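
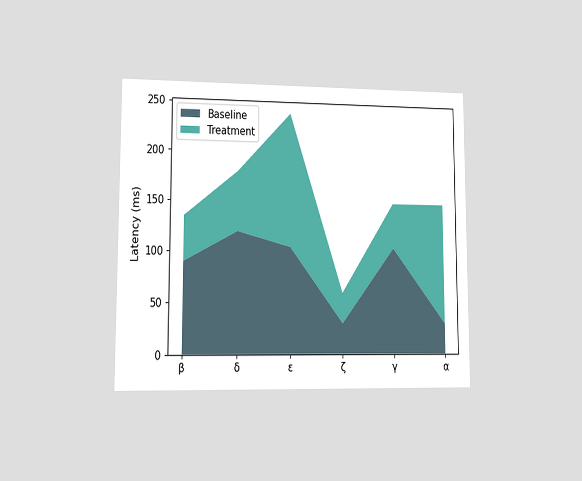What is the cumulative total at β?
The chart is viewed at a slight angle. The stacked total at β reaches 135ms.

135ms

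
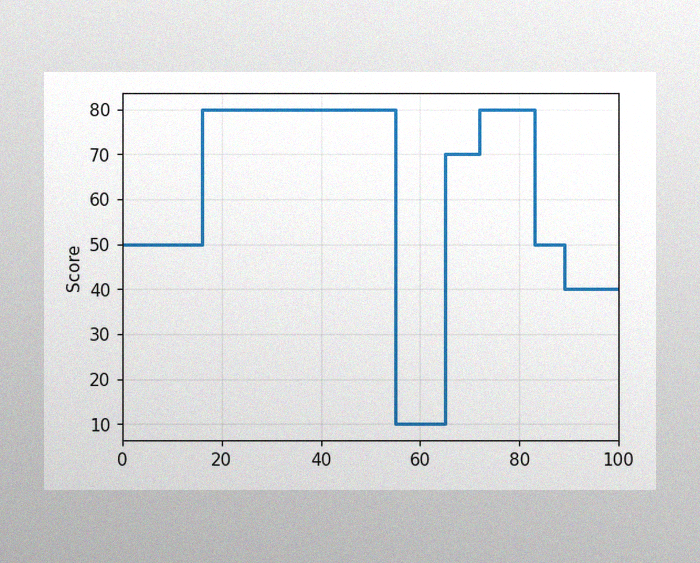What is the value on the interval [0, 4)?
50

The image has some photo noise and uneven lighting. On [0, 4) the step sits at 50.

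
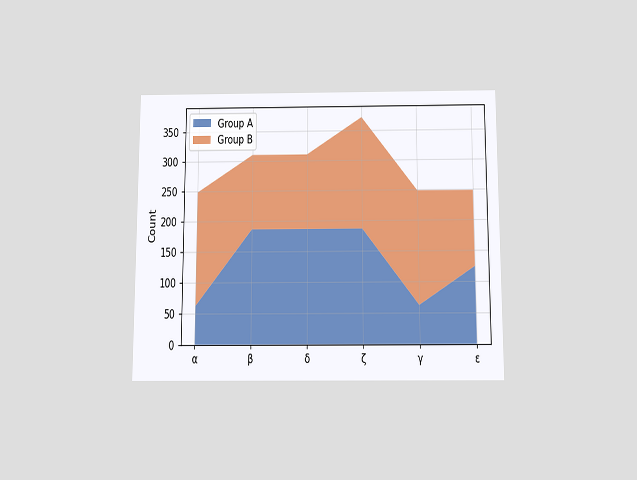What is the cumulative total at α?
248

The chart is viewed slightly from below. The stacked total at α reaches 248.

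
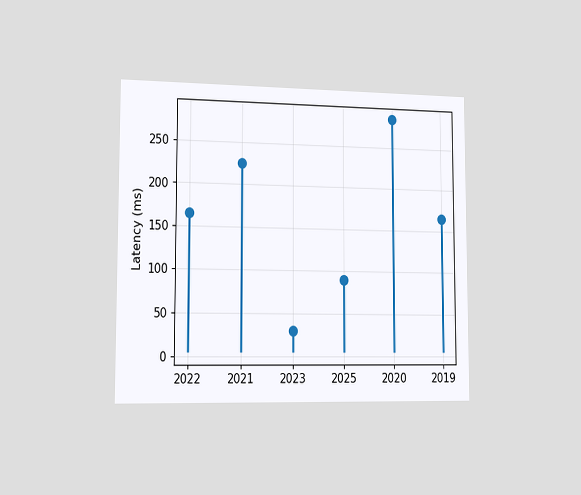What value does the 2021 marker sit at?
225ms

The chart is viewed slightly from the left. The 2021 marker sits at 225ms.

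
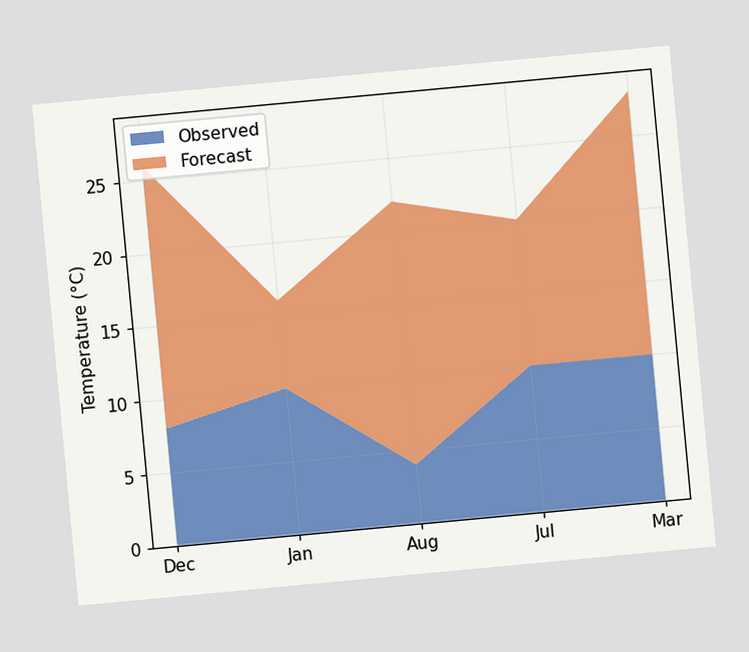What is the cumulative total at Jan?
16°C

The chart is tilted about 5° counter-clockwise. The stacked total at Jan reaches 16°C.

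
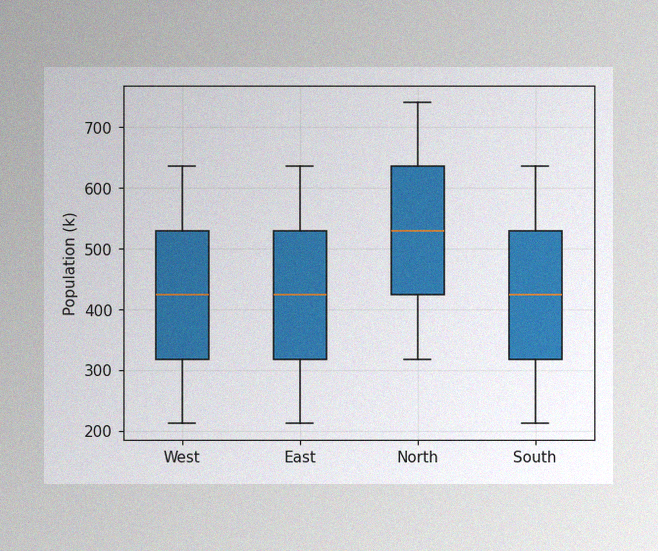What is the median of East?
The image has some photo noise and uneven lighting. The median line in the East box sits at 424k.

424k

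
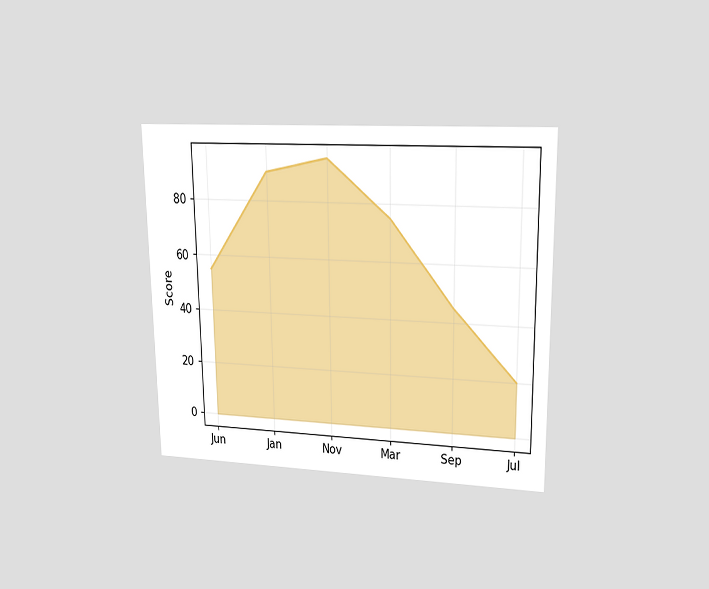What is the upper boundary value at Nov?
95

The chart is viewed at a slight angle. At Nov the upper boundary is at 95.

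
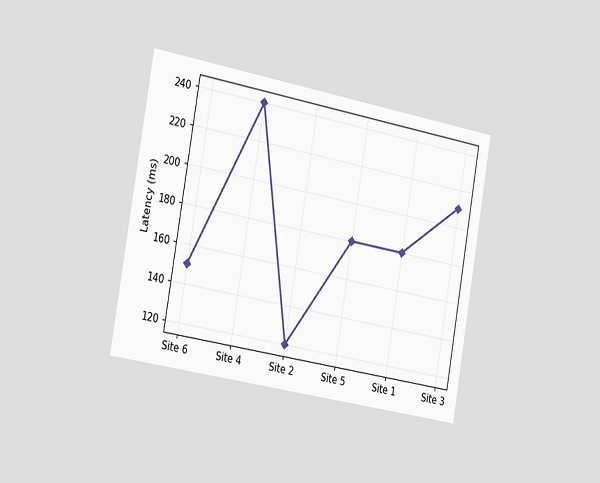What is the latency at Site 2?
The chart is tilted about 10° clockwise and viewed slightly from the left. At Site 2, the line is at 120ms.

120ms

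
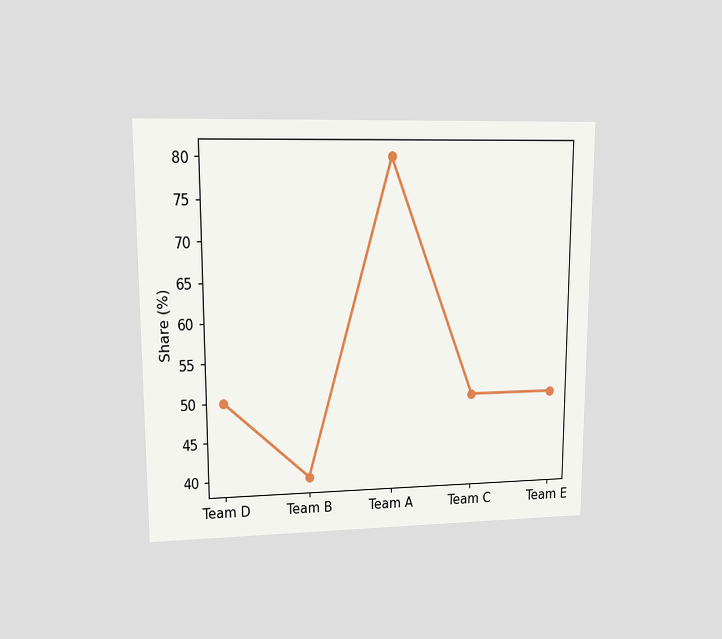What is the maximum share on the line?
The chart is viewed at a slight angle. The highest point is at Team A, and reading across to the y-axis gives 80%.

80%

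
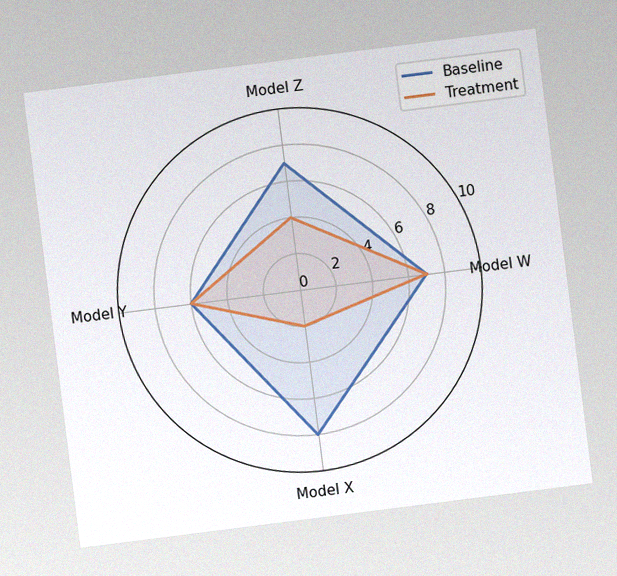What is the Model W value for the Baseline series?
The chart is tilted about 7° counter-clockwise, with some photo noise. On the Model W axis, Baseline reaches 7.

7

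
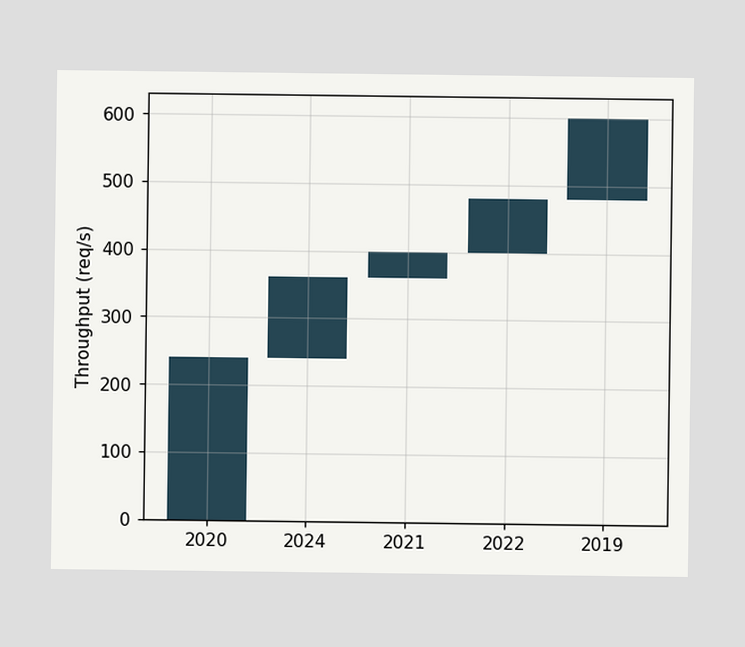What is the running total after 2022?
After 2022 the running total reaches 480req/s.

480req/s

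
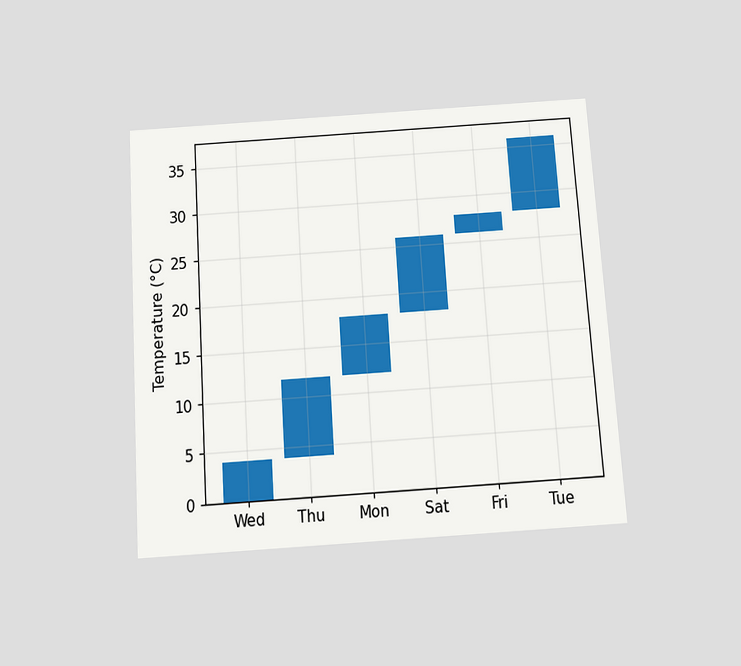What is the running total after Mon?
18°C

The chart is tilted about 4° counter-clockwise and viewed slightly from below. After Mon the running total reaches 18°C.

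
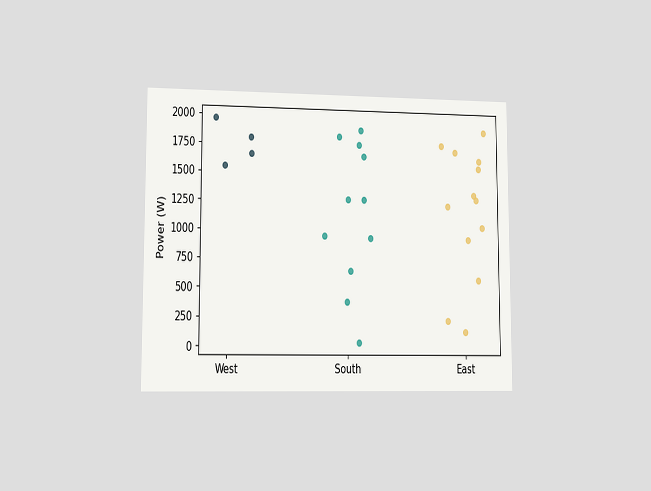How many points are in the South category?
The chart is viewed at a slight angle. Counting the markers in the South column gives 11.

11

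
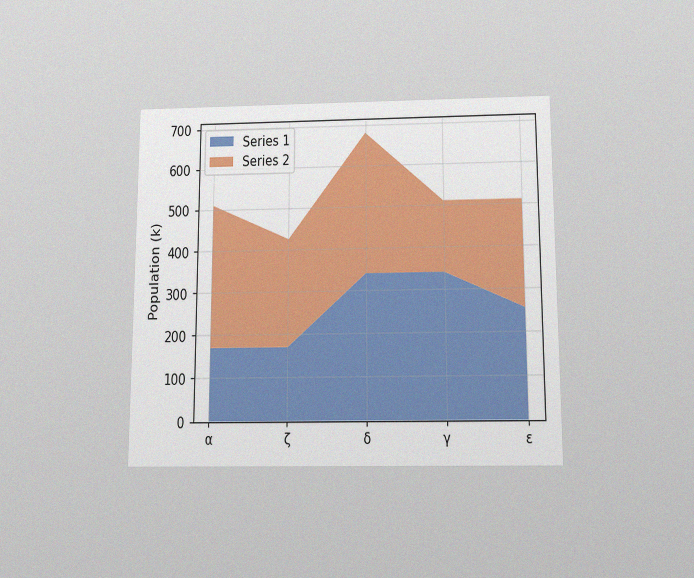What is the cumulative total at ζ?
425k

The chart is viewed slightly from below, with some photo noise. The stacked total at ζ reaches 425k.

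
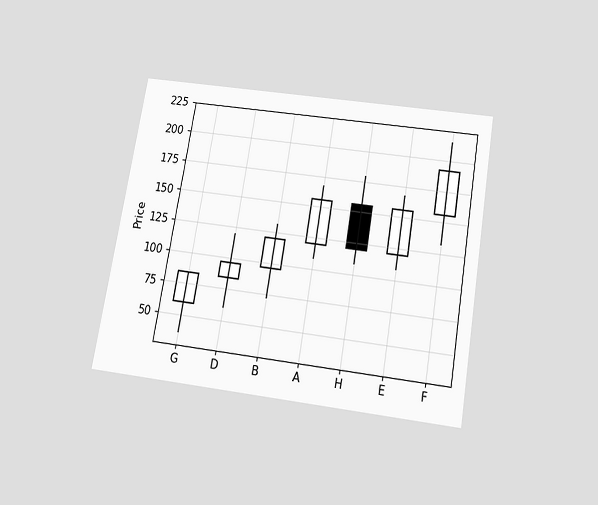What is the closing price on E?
156

The chart is tilted about 10° clockwise and viewed slightly from below. The E candle closes at 156.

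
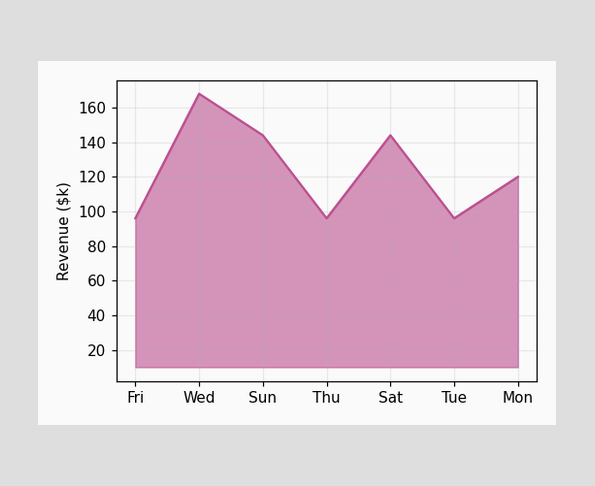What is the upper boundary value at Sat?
$144k

At Sat the upper boundary is at $144k.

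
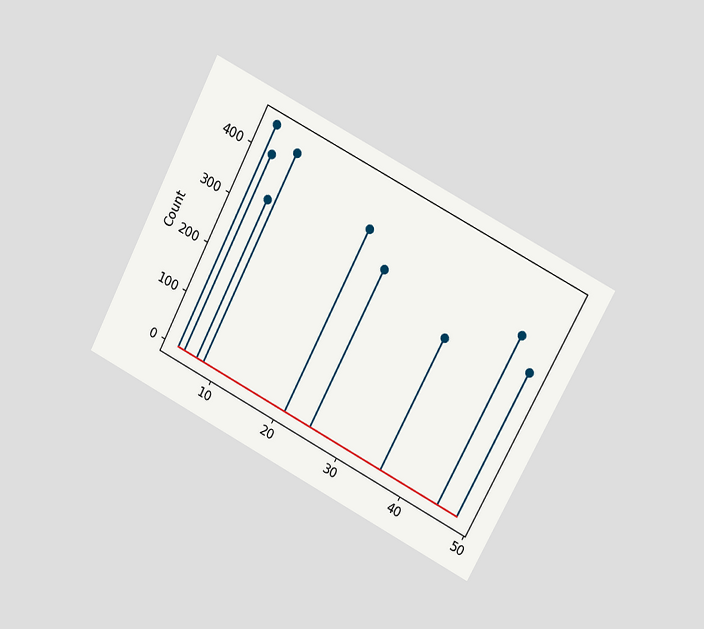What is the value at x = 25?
325

The chart is tilted about 27° clockwise and viewed at a slight angle. The stem at x=25 reaches 325.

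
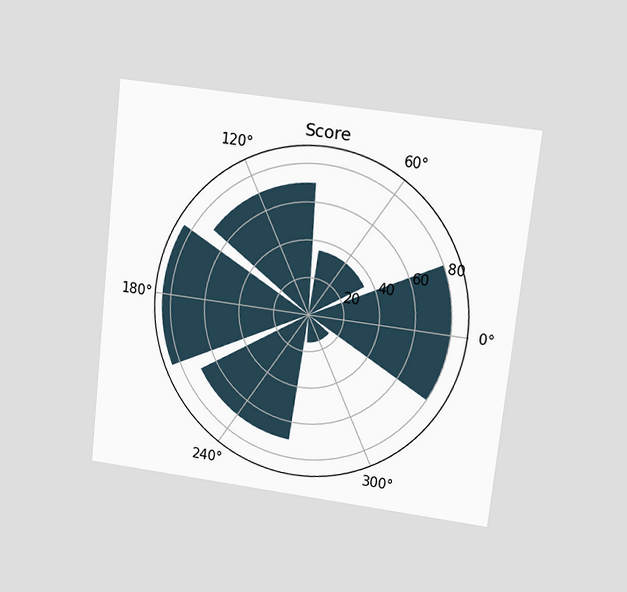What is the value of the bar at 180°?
The chart is tilted about 6° clockwise and viewed at a slight angle. The bar at 180° reaches 85 on the radial axis.

85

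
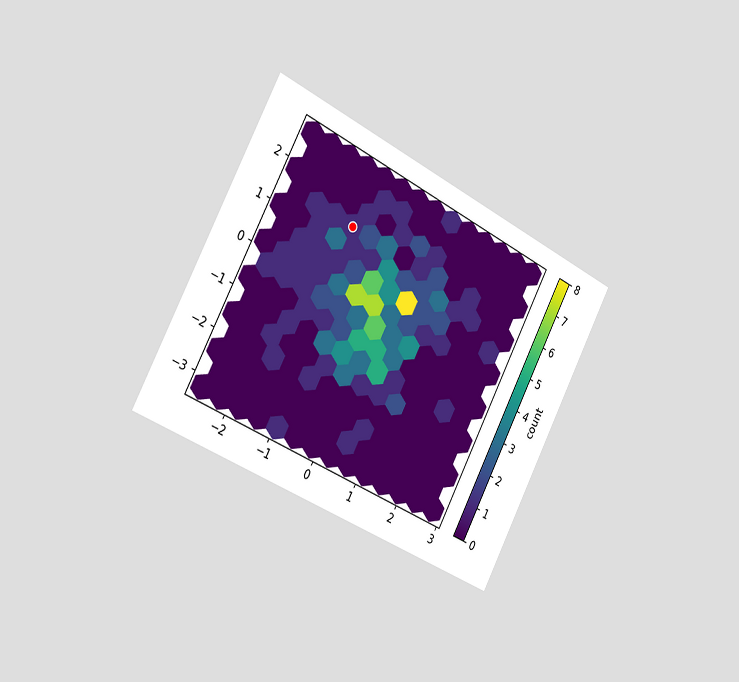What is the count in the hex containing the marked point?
The chart is tilted about 28° clockwise and viewed slightly from the left. The marked hex reads 1 on the colorbar.

1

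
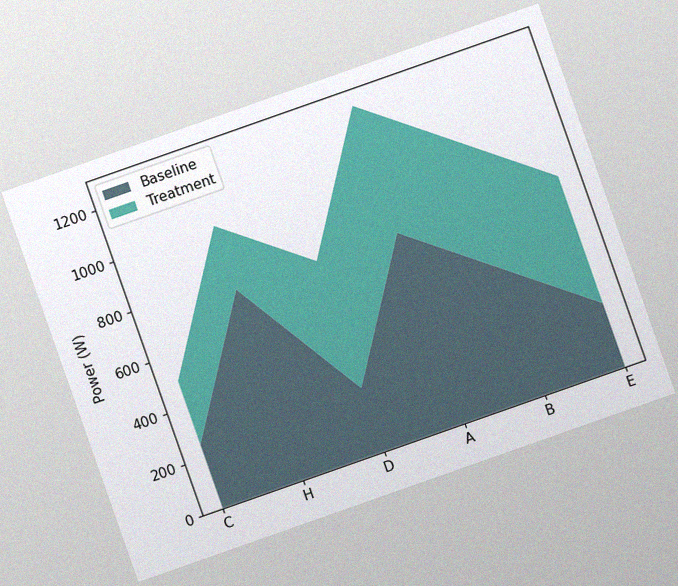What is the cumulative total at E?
750W

The chart is tilted about 19° counter-clockwise, with some photo noise. The stacked total at E reaches 750W.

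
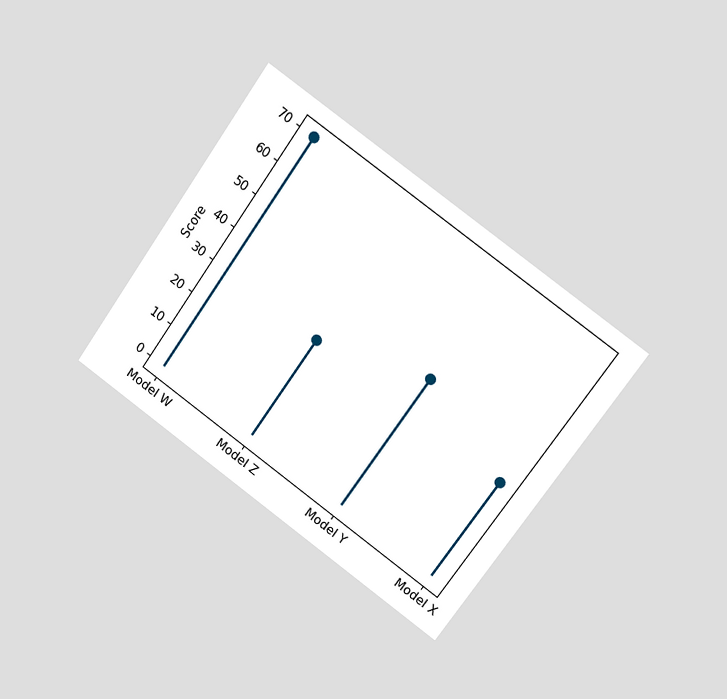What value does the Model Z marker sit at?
The chart is tilted about 35° clockwise and viewed at a slight angle. The Model Z marker sits at 30.

30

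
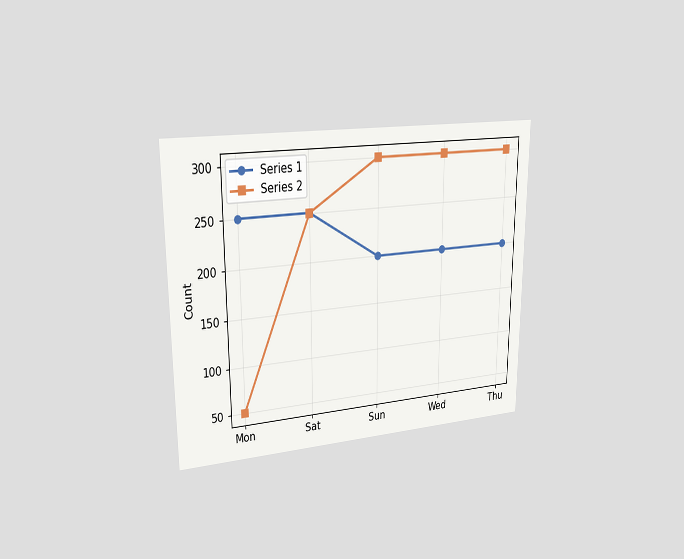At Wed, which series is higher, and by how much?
Series 2, by 100

The chart is viewed slightly from the left. At Wed, Series 2 sits above the other line by 100.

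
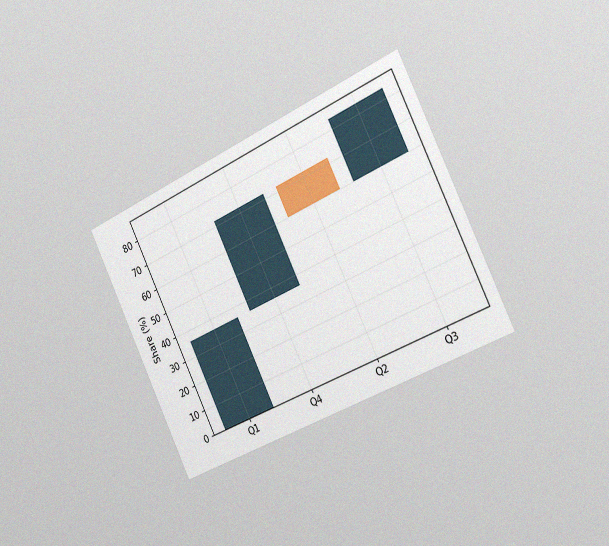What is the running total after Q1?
The chart is tilted about 25° counter-clockwise and viewed slightly from the right, with some photo noise. After Q1 the running total reaches 36%.

36%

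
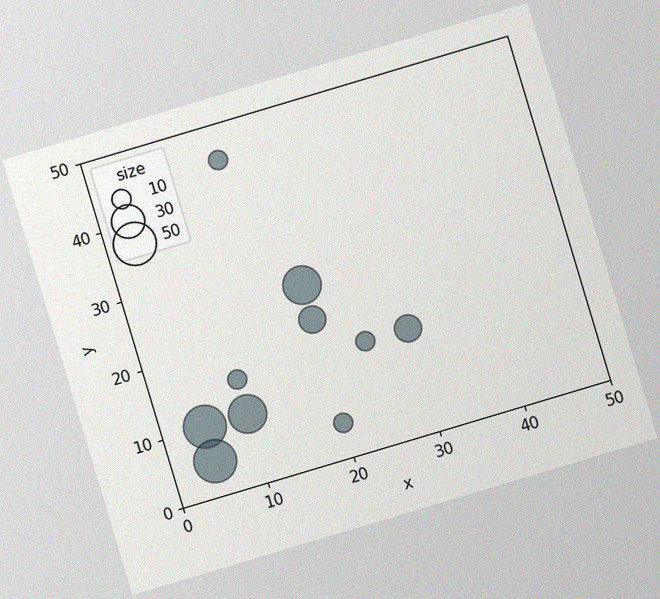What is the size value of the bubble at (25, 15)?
10

The chart is tilted about 17° counter-clockwise, with some photo noise. Matching the bubble at (25, 15) against the size legend gives 10.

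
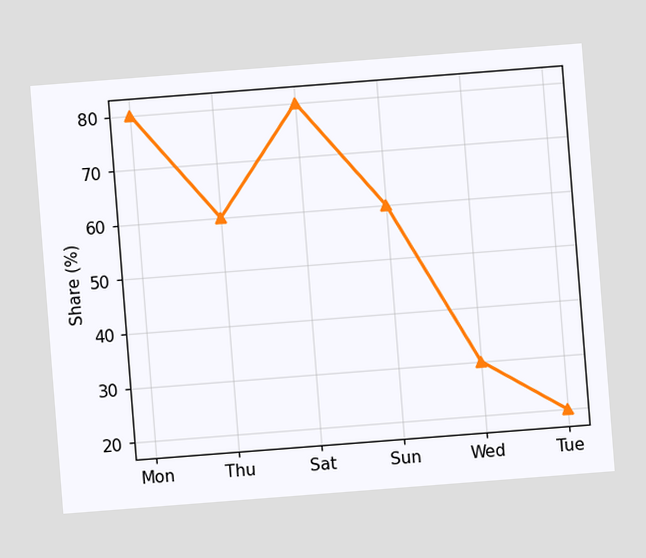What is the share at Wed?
The chart is tilted about 4° counter-clockwise. At Wed, the line is at 30%.

30%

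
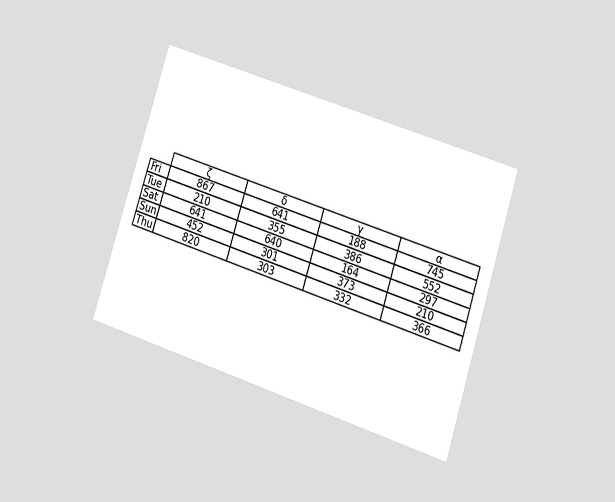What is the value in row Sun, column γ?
The chart is tilted about 18° clockwise and viewed at a slight angle. The (Sun, γ) cell reads 373.

373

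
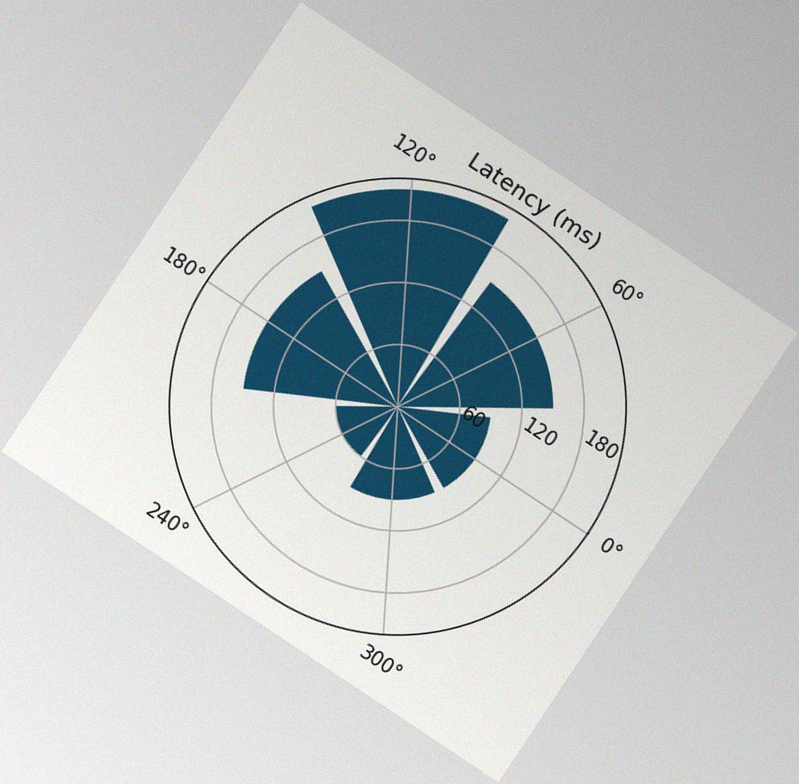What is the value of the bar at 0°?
The chart is tilted about 34° clockwise, with some photo noise. The bar at 0° reaches 90ms on the radial axis.

90ms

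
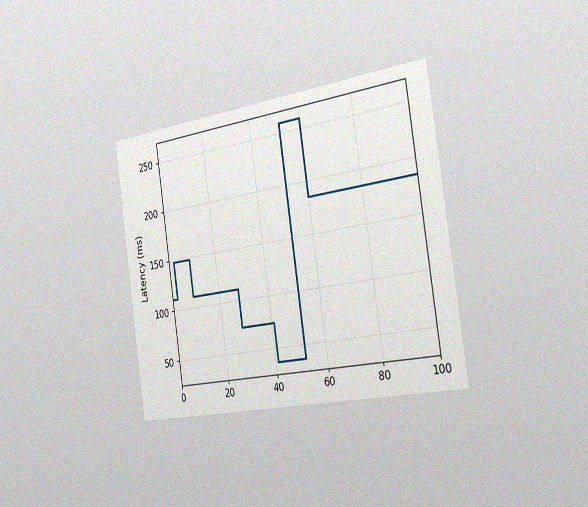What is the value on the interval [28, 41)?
74ms

The chart is tilted about 8° counter-clockwise and viewed slightly from the right, with some photo noise. On [28, 41) the step sits at 74ms.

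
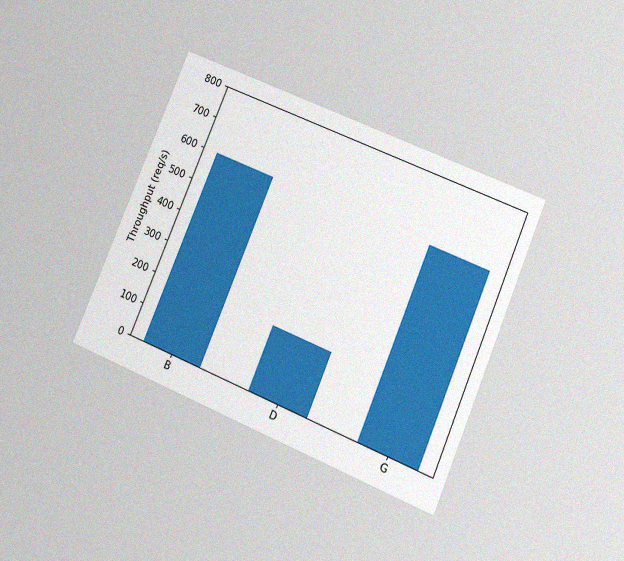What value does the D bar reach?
The chart is tilted about 23° clockwise and viewed at a slight angle, with some photo noise. Reading along the chart's y-axis, the D bar reaches 200req/s.

200req/s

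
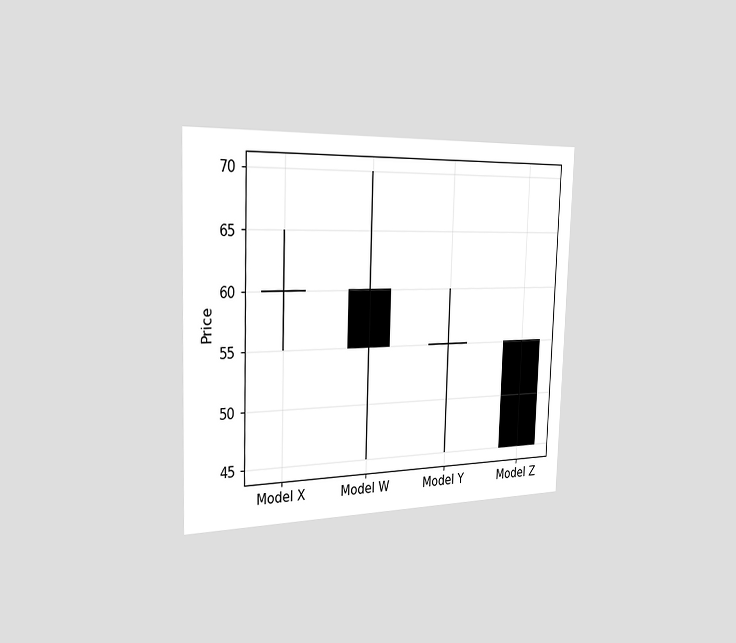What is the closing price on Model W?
55

The chart is viewed slightly from the left. The Model W candle closes at 55.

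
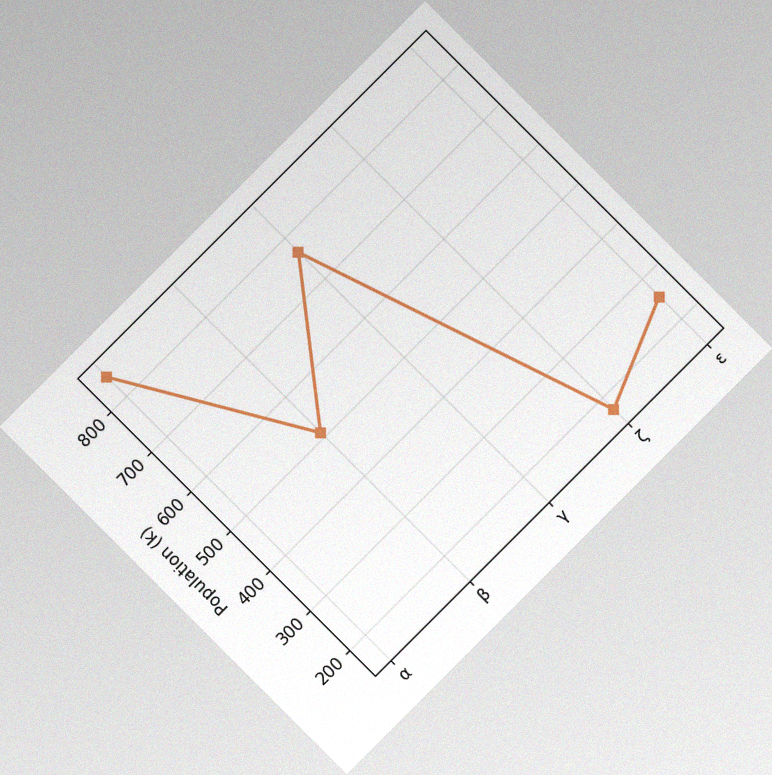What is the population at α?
850k

The chart is tilted about 45° counter-clockwise, with some photo noise. At α, the line is at 850k.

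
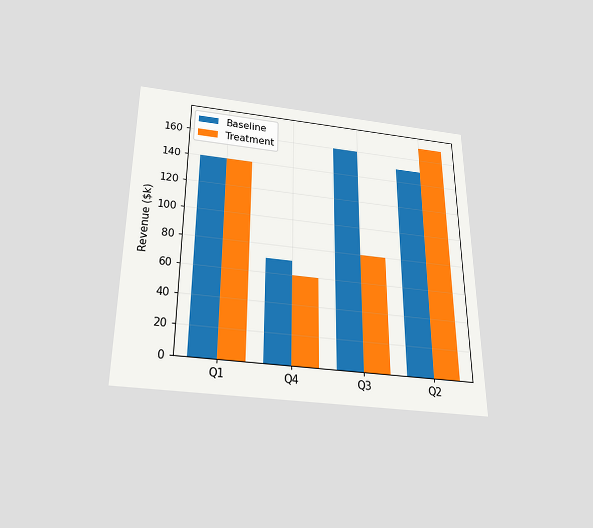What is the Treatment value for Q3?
The chart is viewed slightly from below. The Treatment bar at Q3 reaches $80k on the y-axis.

$80k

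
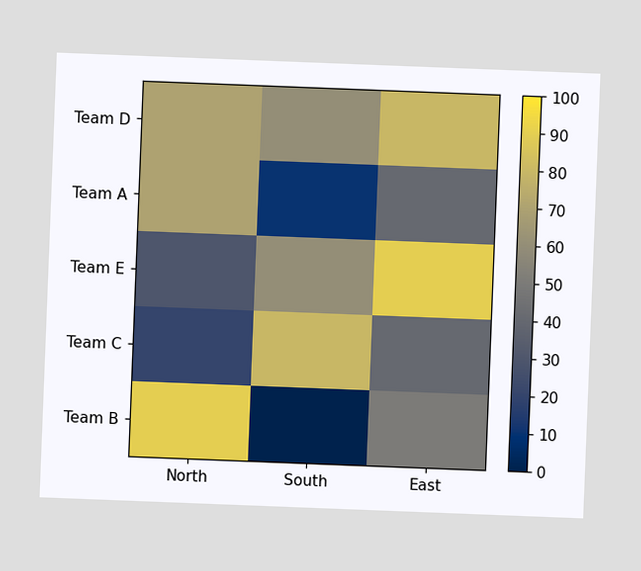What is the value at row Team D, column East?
The chart is tilted about 2° clockwise. Matching cell (Team D, East) against the colorbar gives 80.

80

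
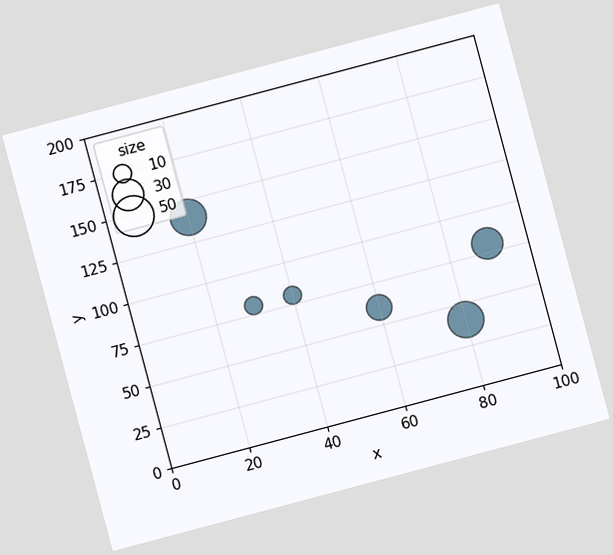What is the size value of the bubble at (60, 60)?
The chart is tilted about 15° counter-clockwise. Matching the bubble at (60, 60) against the size legend gives 20.

20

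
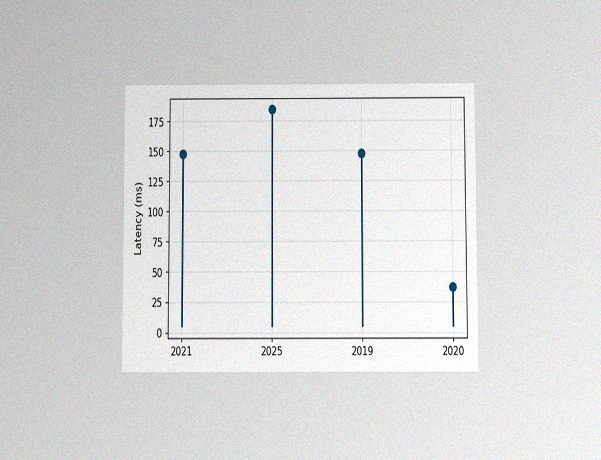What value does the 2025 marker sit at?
185ms

The chart is viewed slightly from below, with some photo noise. The 2025 marker sits at 185ms.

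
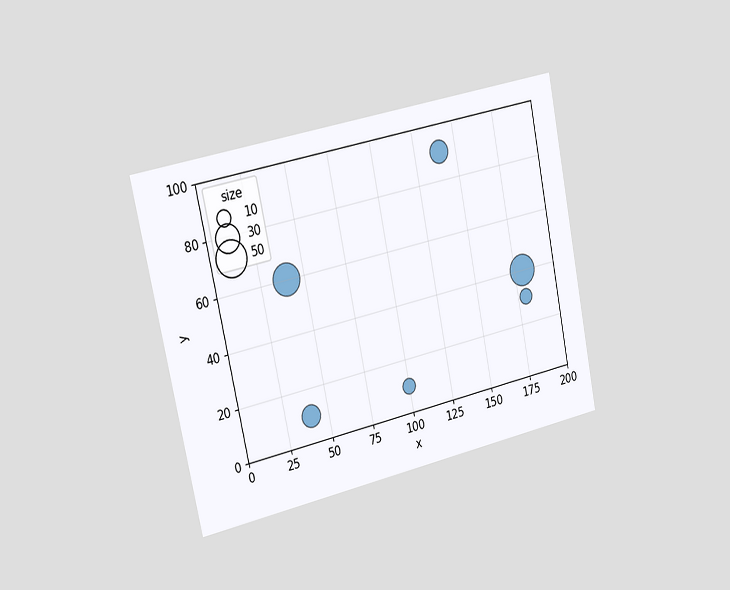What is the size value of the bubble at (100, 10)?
The chart is tilted about 12° counter-clockwise and viewed slightly from the left. Matching the bubble at (100, 10) against the size legend gives 10.

10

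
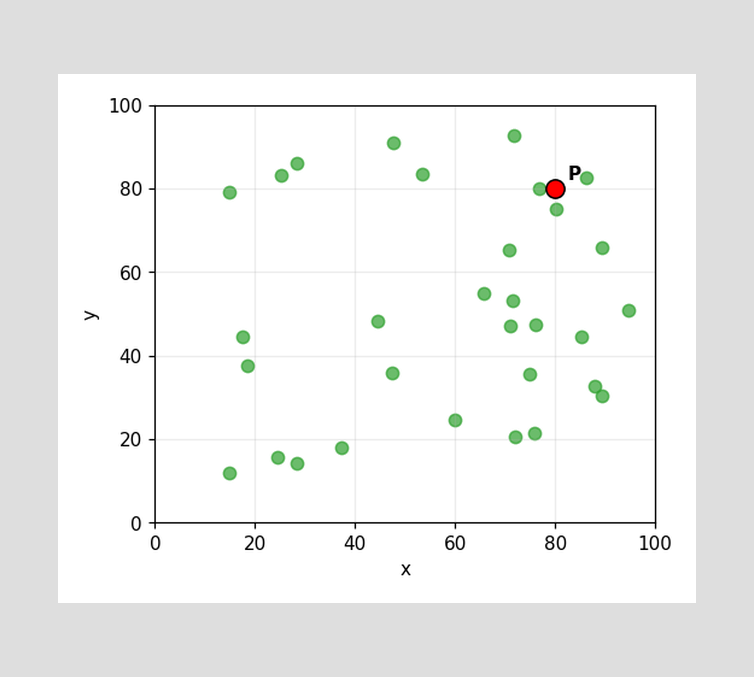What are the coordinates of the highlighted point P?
(80, 80)

Following the gridlines from P to each axis, P sits at (80, 80).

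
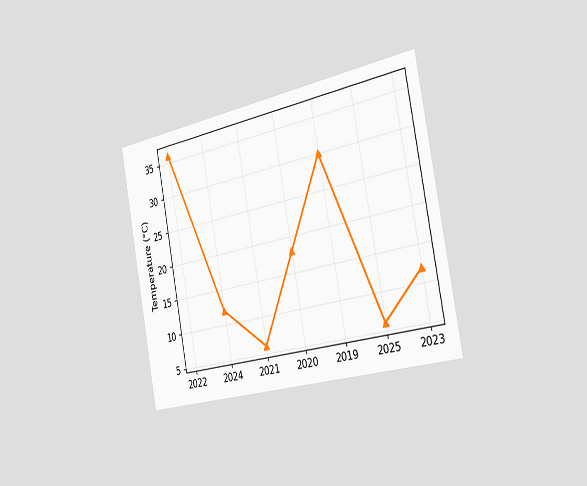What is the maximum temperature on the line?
The chart is tilted about 11° counter-clockwise and viewed slightly from the right. The highest point is at 2022, and reading across to the y-axis gives 36°C.

36°C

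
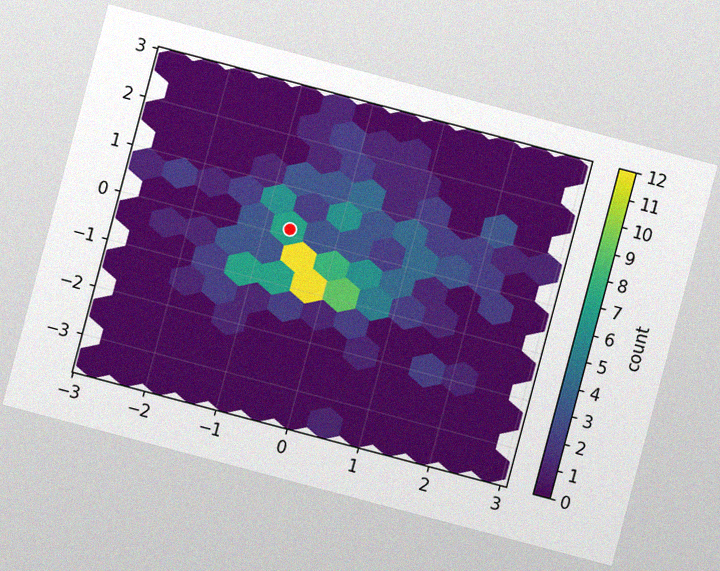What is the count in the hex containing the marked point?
The chart is tilted about 15° clockwise, with some photo noise. The marked hex reads 7 on the colorbar.

7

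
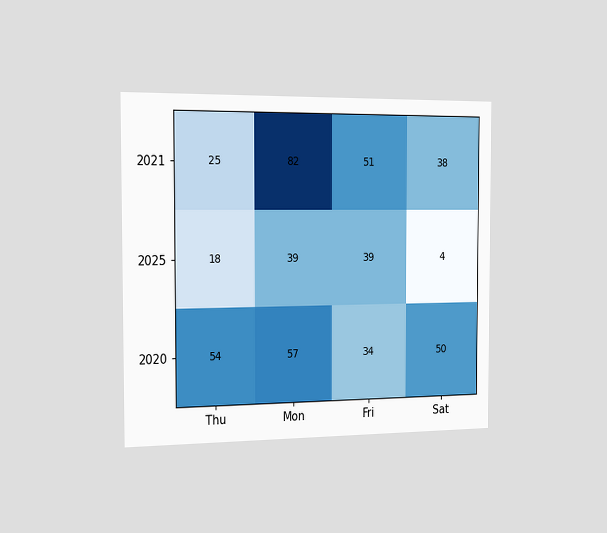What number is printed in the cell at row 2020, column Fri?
34

The chart is viewed slightly from the left. The (2020, Fri) cell reads 34.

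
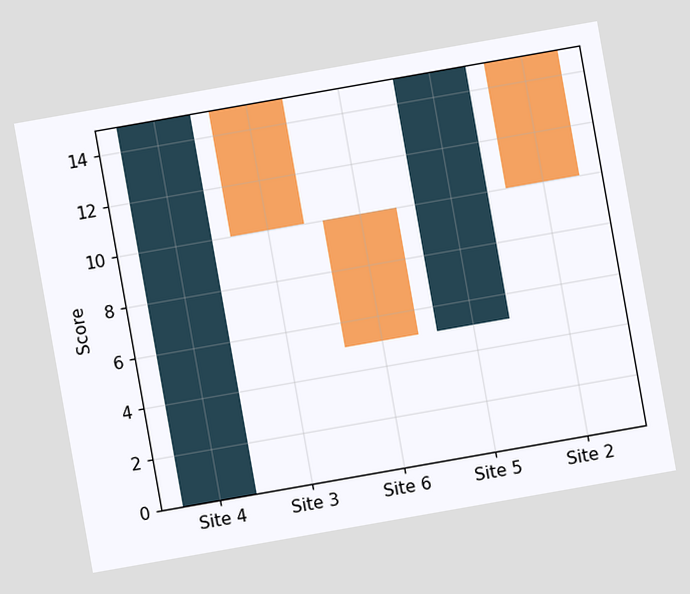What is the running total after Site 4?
The chart is tilted about 10° counter-clockwise. After Site 4 the running total reaches 15.

15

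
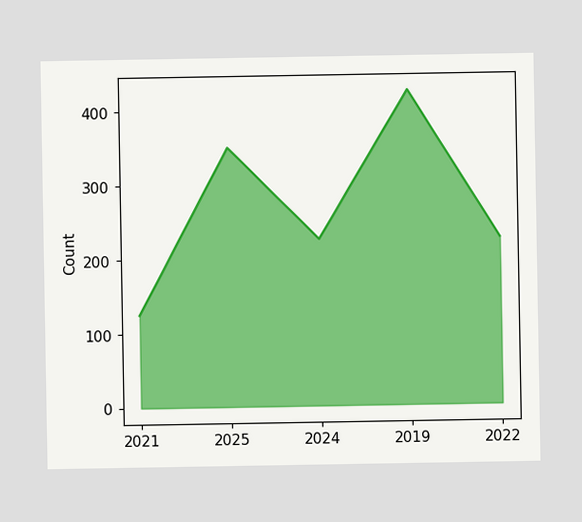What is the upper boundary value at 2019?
At 2019 the upper boundary is at 425.

425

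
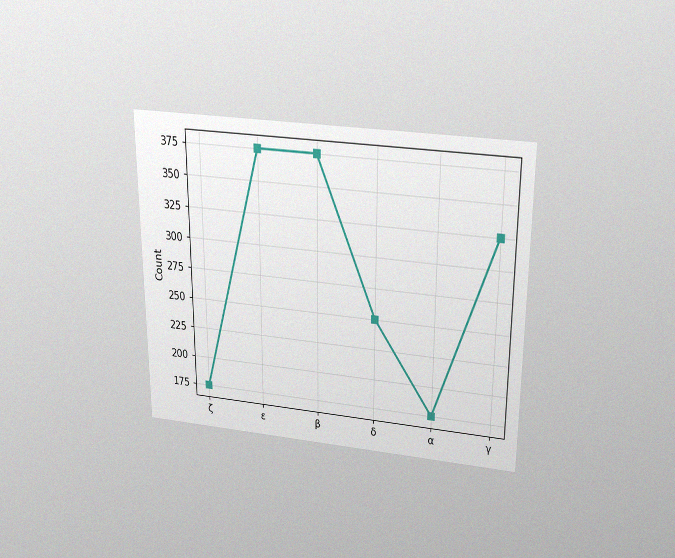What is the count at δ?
250

The chart is viewed slightly from above, with some photo noise. At δ, the line is at 250.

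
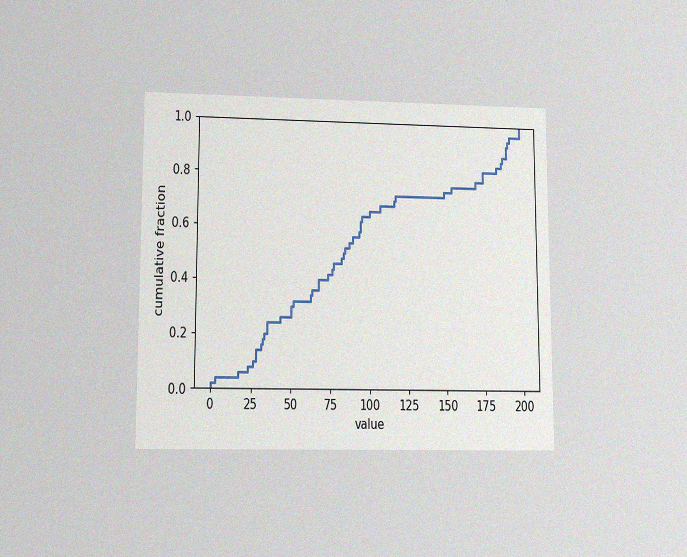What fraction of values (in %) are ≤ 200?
100%

The chart is viewed at a slight angle, with some photo noise. At x=200 the ECDF step is at 100%.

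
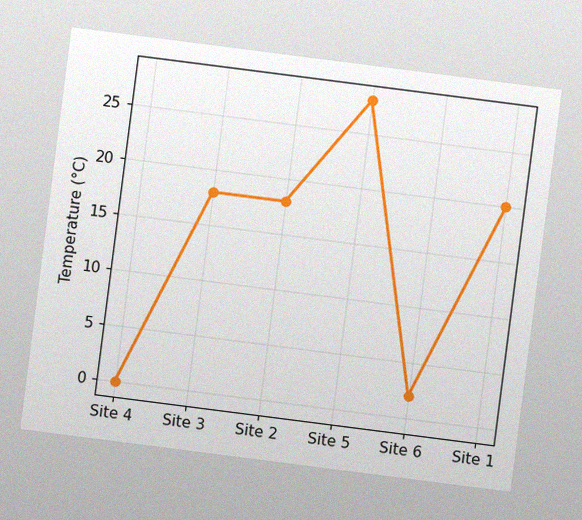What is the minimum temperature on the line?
0°C

The chart is tilted about 7° clockwise, with some photo noise. The lowest point is at Site 4, and reading across to the y-axis gives 0°C.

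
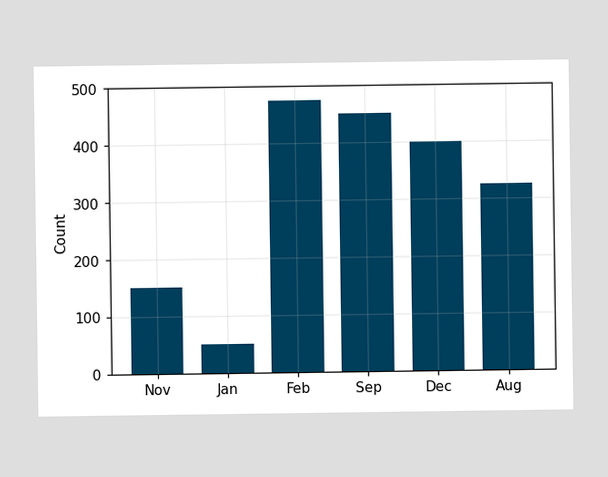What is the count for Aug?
325

Reading along the chart's y-axis, the Aug bar reaches 325.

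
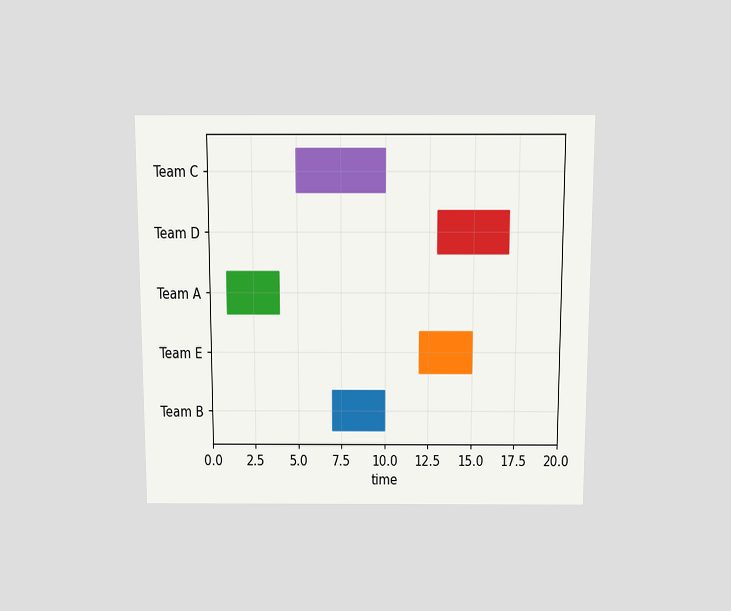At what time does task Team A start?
The chart is viewed slightly from above. The Team A bar begins at t=1.

1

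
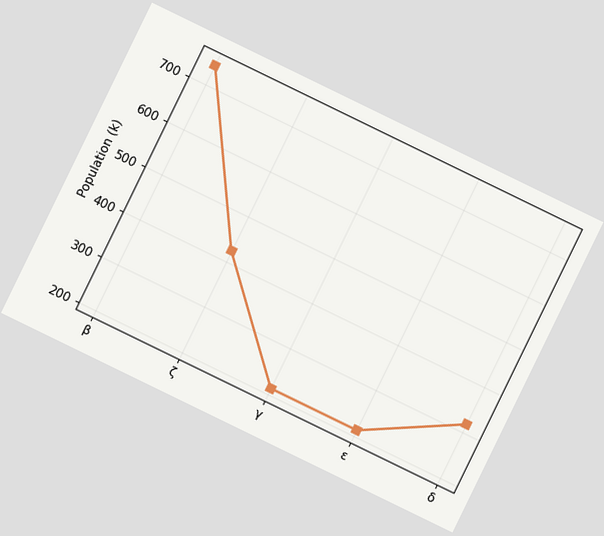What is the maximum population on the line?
The chart is tilted about 26° clockwise. The highest point is at β, and reading across to the y-axis gives 742k.

742k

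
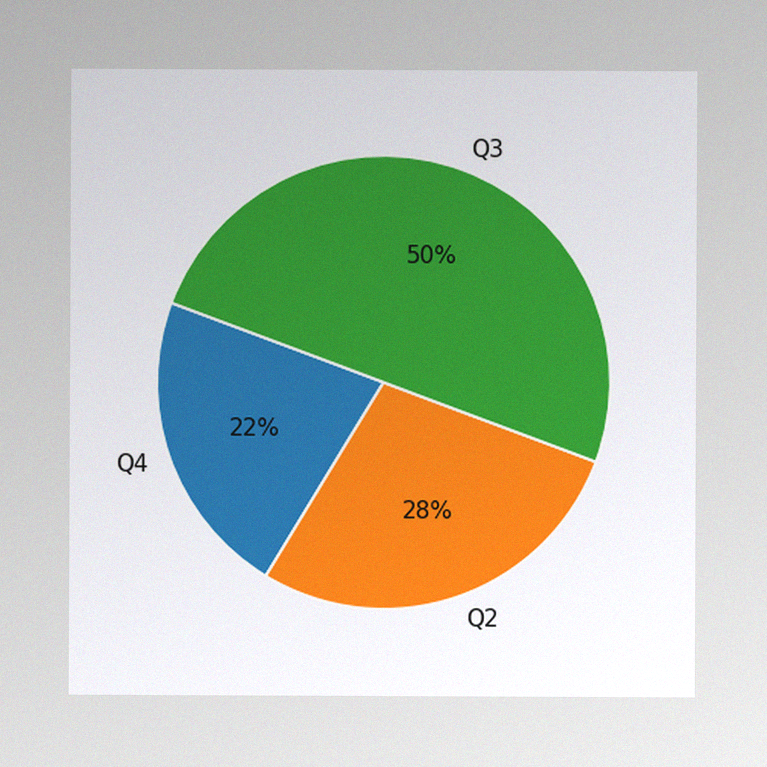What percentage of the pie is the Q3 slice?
The image has some photo noise and uneven lighting. The Q3 slice takes up 50% of the pie.

50%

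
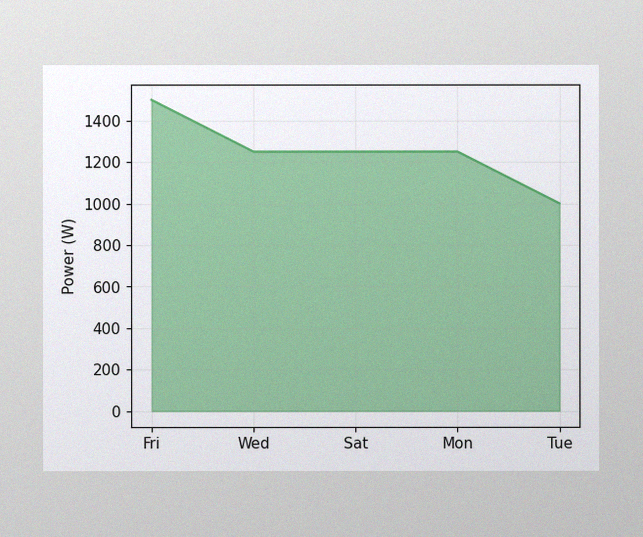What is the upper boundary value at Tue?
1000W

The image has some photo noise and uneven lighting. At Tue the upper boundary is at 1000W.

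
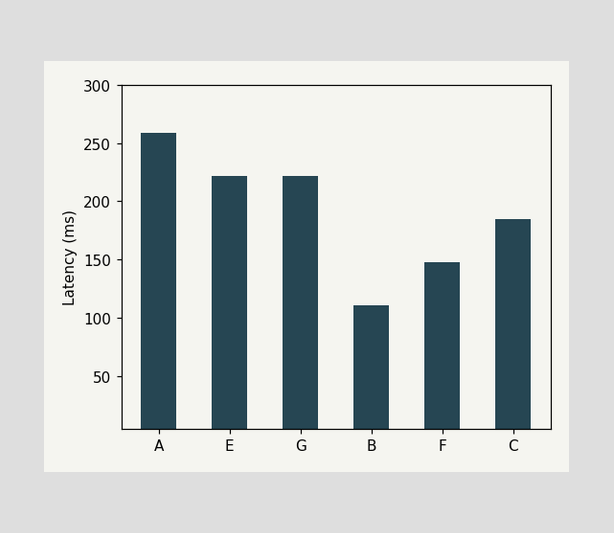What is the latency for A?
Reading along the chart's y-axis, the A bar reaches 259ms.

259ms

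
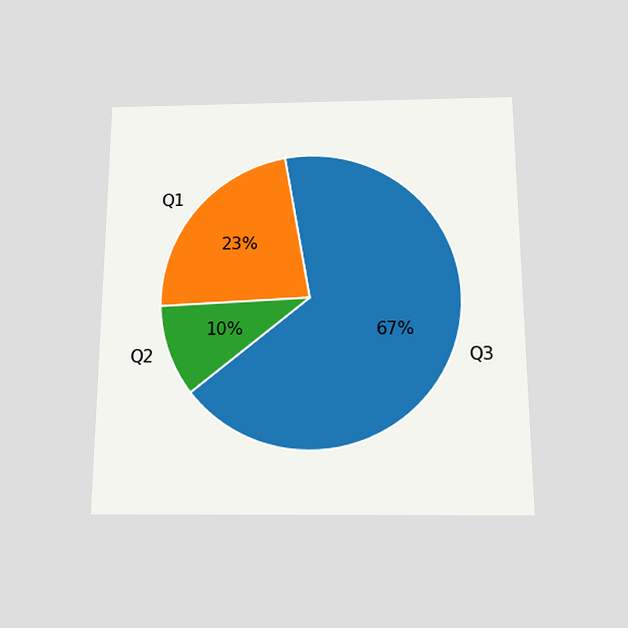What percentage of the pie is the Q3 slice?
The chart is viewed slightly from below. The Q3 slice takes up 67% of the pie.

67%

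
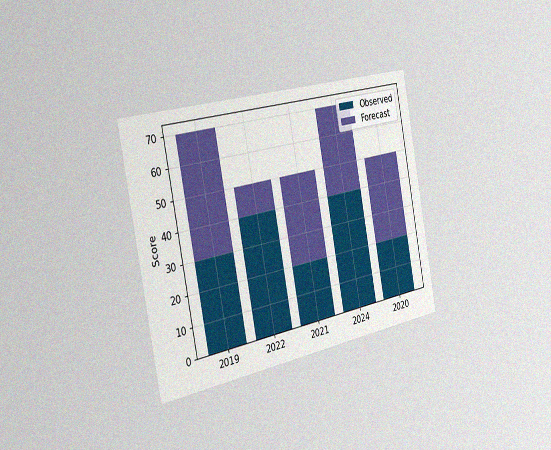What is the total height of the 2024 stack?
70

The chart is tilted about 11° counter-clockwise and viewed slightly from the left, with some photo noise. The 2024 stack's top reaches 70 on the y-axis.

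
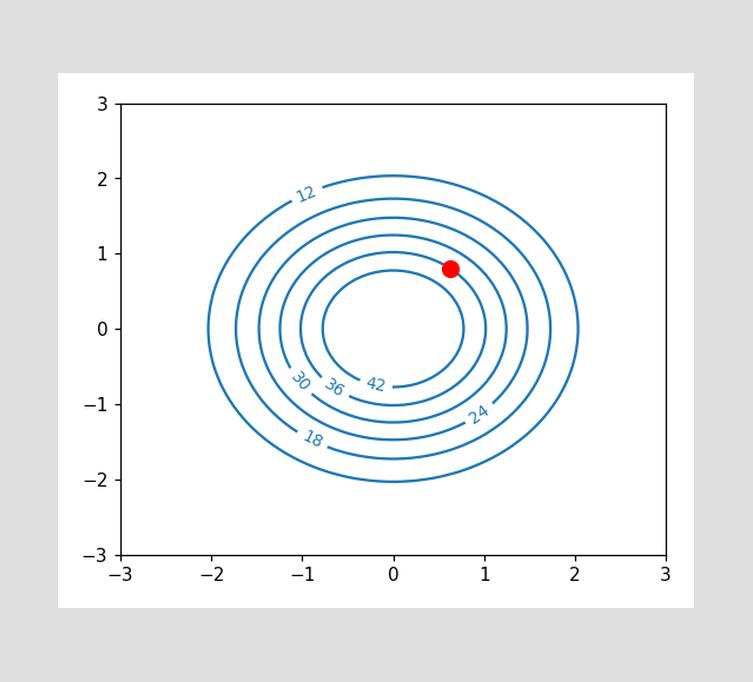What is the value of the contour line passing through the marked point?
The marked point sits on the contour labelled 36.

36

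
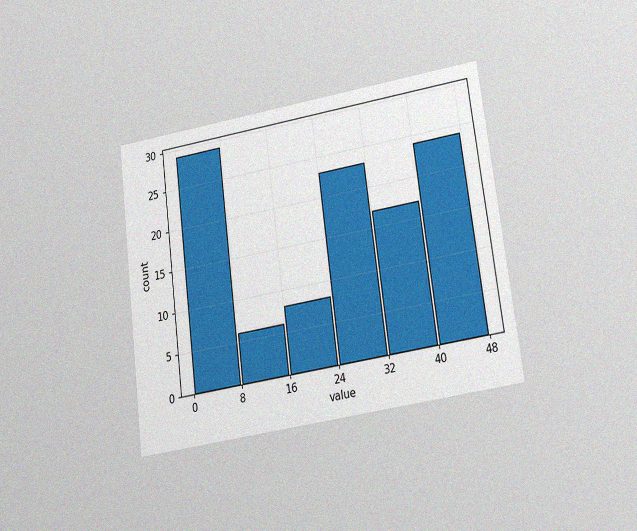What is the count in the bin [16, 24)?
The chart is tilted about 7° counter-clockwise and viewed slightly from below, with some photo noise. The [16, 24) bin has height 8.

8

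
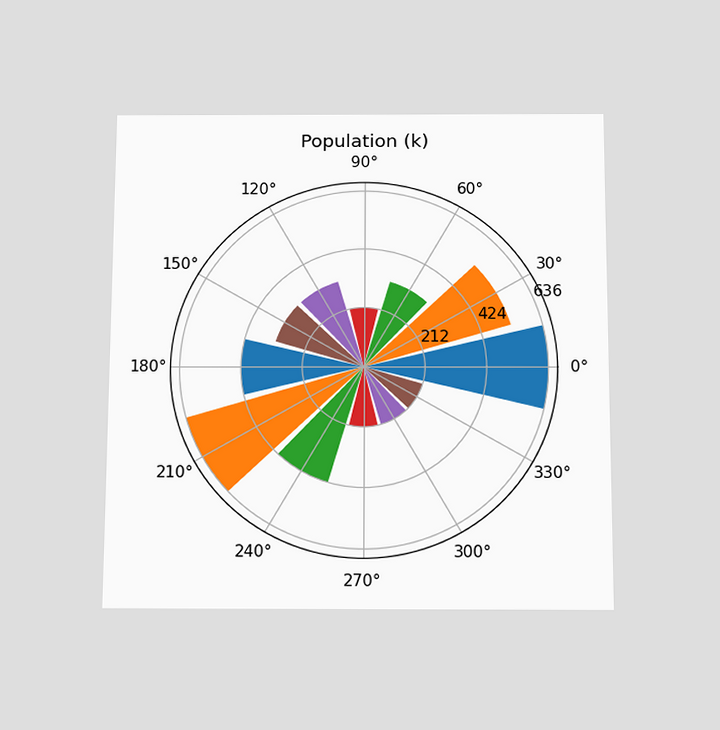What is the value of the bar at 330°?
The chart is viewed slightly from below. The bar at 330° reaches 212k on the radial axis.

212k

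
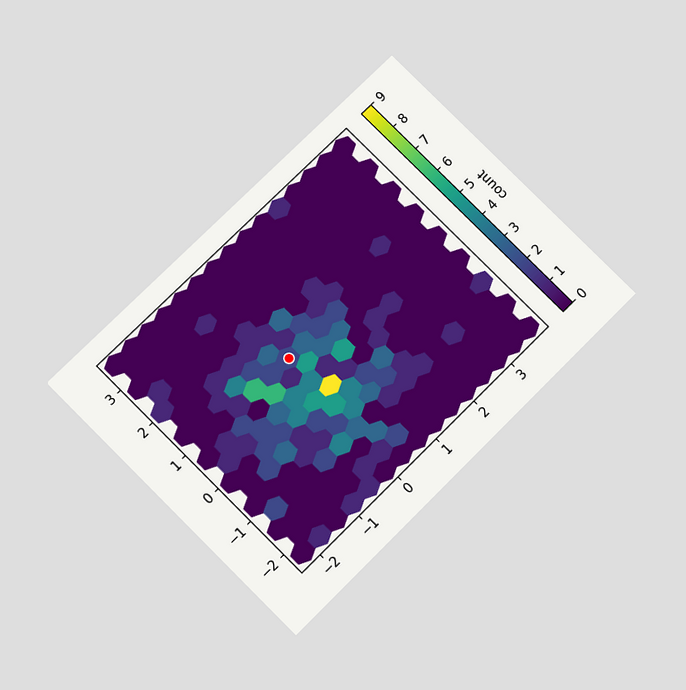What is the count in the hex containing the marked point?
The chart is tilted about 45° counter-clockwise and viewed slightly from below. The marked hex reads 2 on the colorbar.

2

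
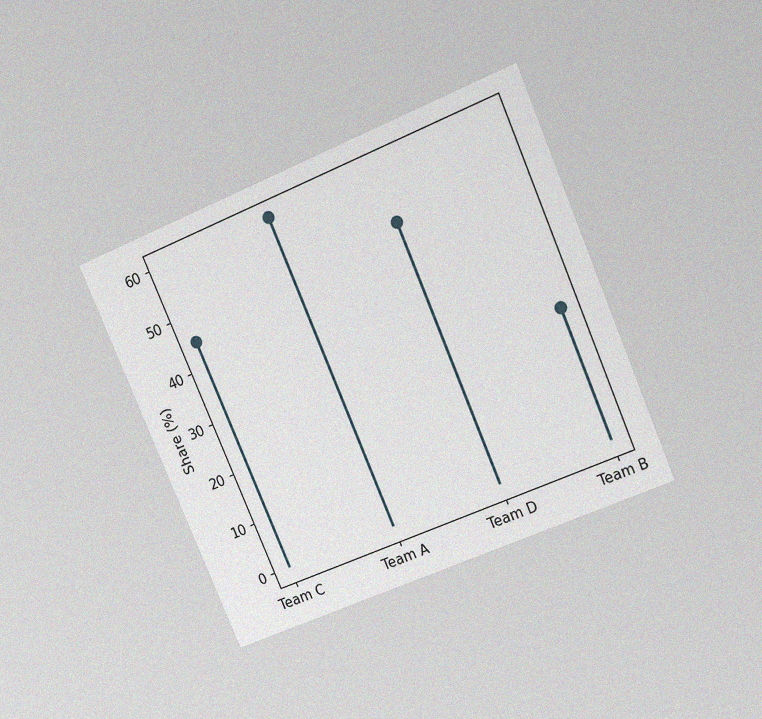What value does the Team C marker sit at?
45%

The chart is tilted about 23° counter-clockwise and viewed at a slight angle, with some photo noise. The Team C marker sits at 45%.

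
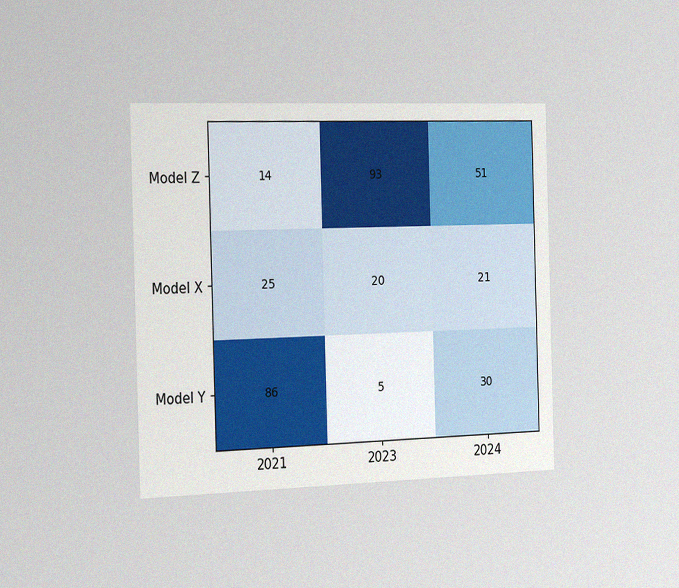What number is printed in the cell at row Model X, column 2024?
21

The chart is viewed slightly from the left, with some photo noise. The (Model X, 2024) cell reads 21.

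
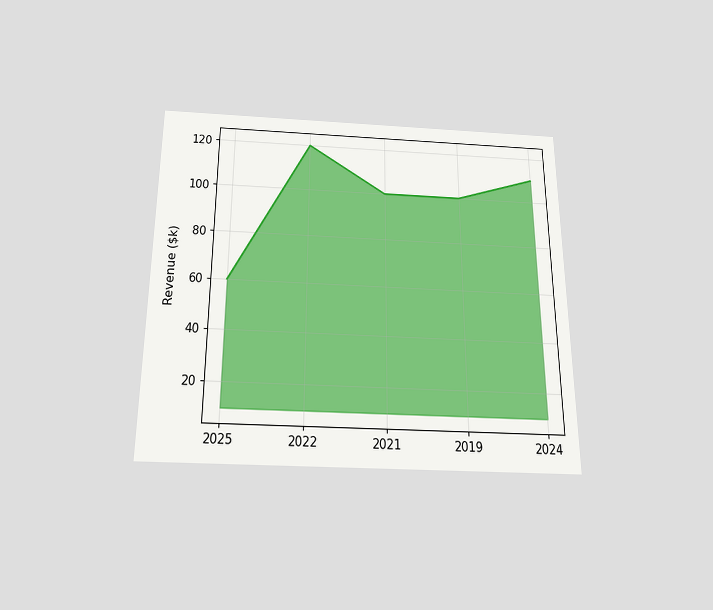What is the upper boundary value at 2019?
The chart is viewed slightly from below. At 2019 the upper boundary is at $100k.

$100k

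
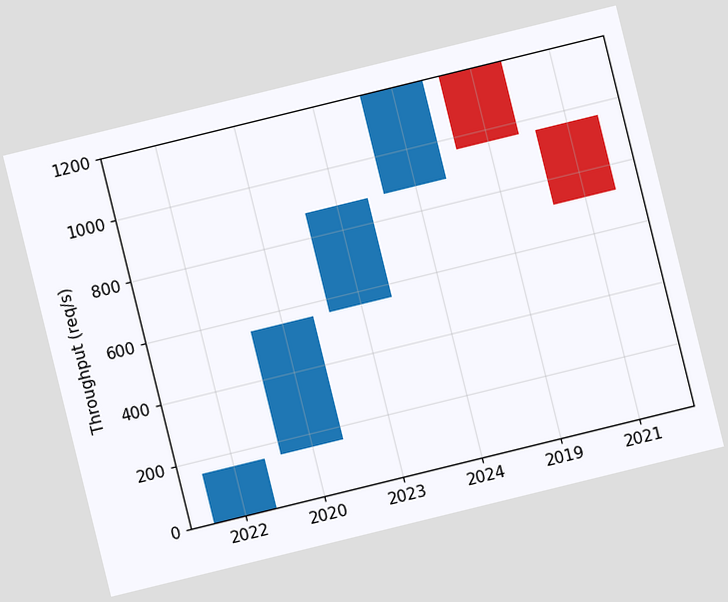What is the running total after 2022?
The chart is tilted about 14° counter-clockwise. After 2022 the running total reaches 160req/s.

160req/s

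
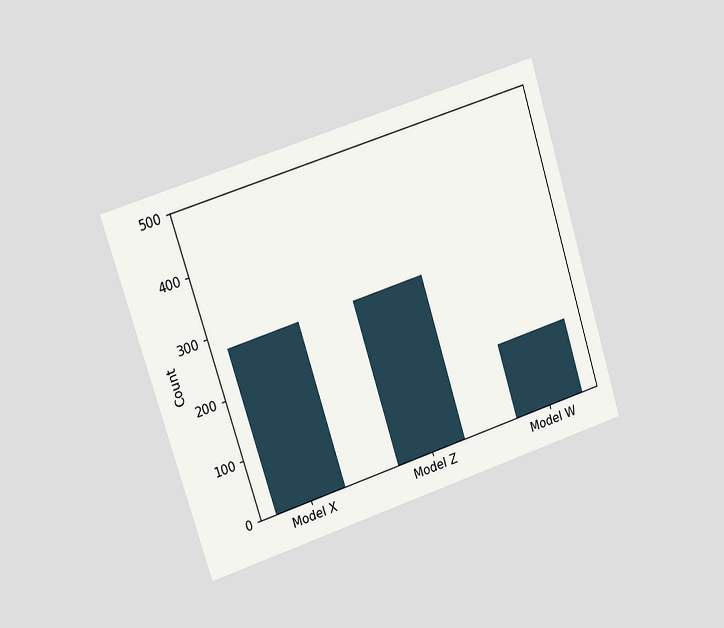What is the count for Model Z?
The chart is tilted about 18° counter-clockwise and viewed slightly from the left. Reading along the chart's y-axis, the Model Z bar reaches 275.

275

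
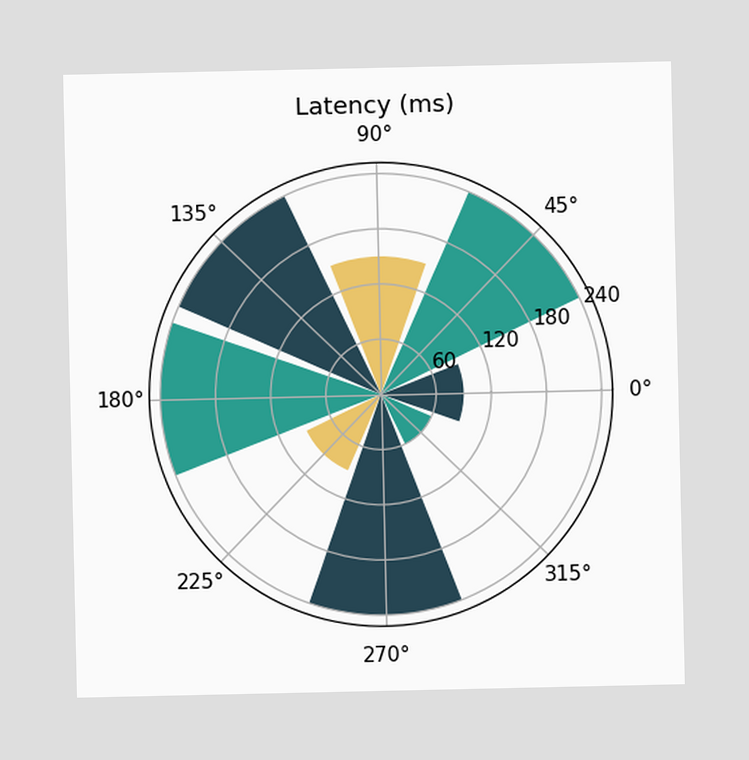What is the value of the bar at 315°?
60ms

The bar at 315° reaches 60ms on the radial axis.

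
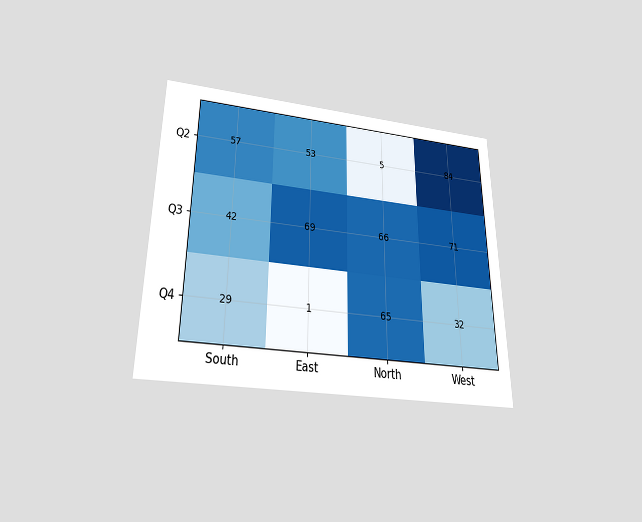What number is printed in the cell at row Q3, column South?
The chart is viewed slightly from below. The (Q3, South) cell reads 42.

42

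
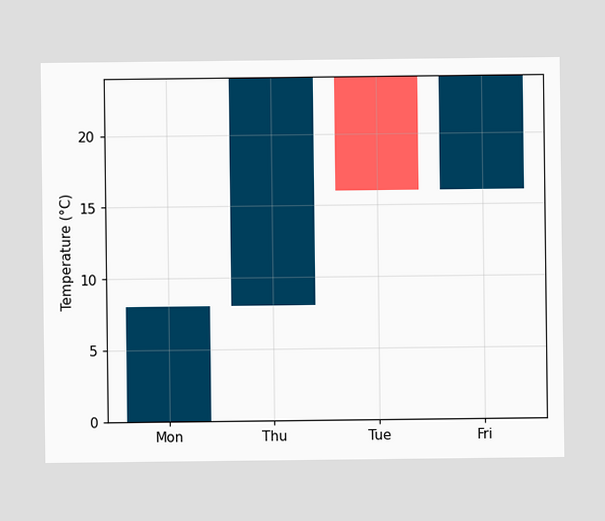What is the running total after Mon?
After Mon the running total reaches 8°C.

8°C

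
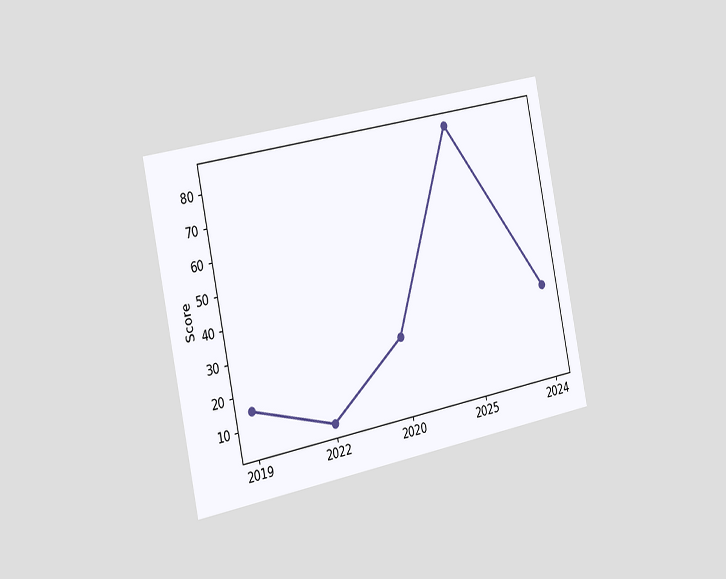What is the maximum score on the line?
85

The chart is tilted about 12° counter-clockwise and viewed slightly from the left. The highest point is at 2025, and reading across to the y-axis gives 85.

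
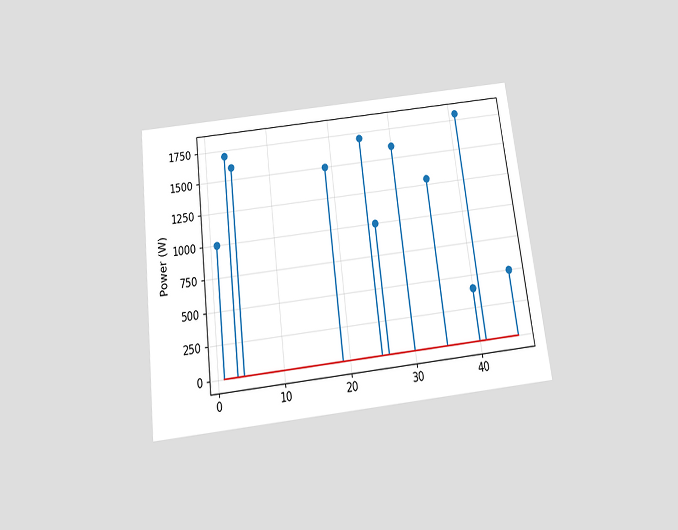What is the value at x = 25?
1700W

The chart is tilted about 7° counter-clockwise and viewed slightly from below. The stem at x=25 reaches 1700W.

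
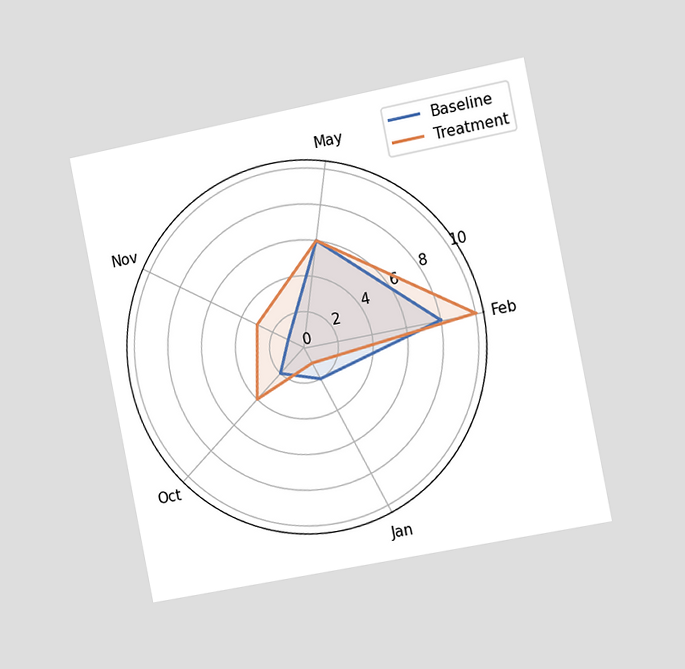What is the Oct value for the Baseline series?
The chart is tilted about 11° counter-clockwise and viewed slightly from the right. On the Oct axis, Baseline reaches 2.

2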